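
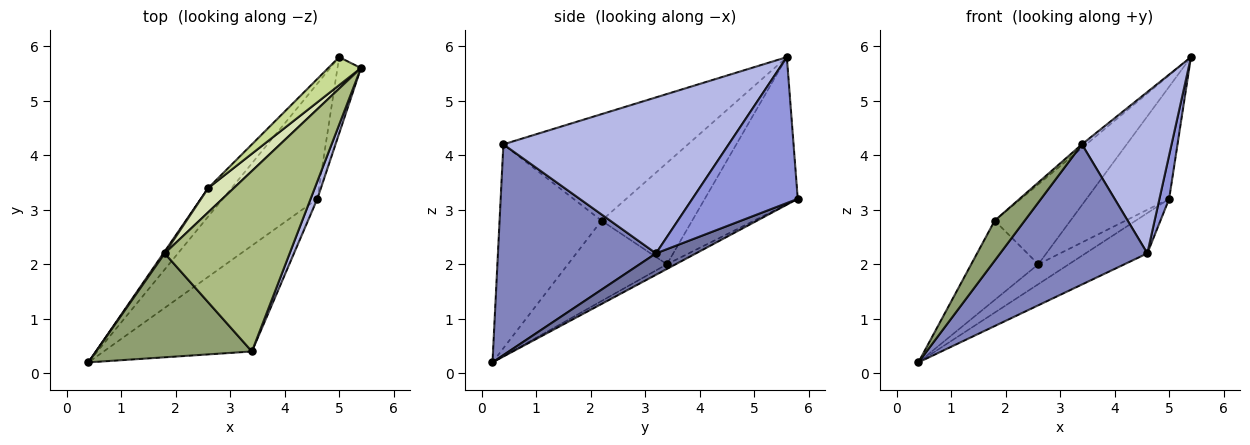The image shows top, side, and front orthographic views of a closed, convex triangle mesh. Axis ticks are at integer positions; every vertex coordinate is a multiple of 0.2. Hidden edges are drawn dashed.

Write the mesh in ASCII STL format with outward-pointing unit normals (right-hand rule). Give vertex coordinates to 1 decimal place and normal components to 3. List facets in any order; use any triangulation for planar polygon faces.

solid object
 facet normal 0.209 0.323 -0.923
  outer loop
   vertex 4.6 3.2 2.2
   vertex 0.4 0.2 0.2
   vertex 5.0 5.8 3.2
  endloop
 endfacet
 facet normal 0.651 -0.606 -0.458
  outer loop
   vertex 4.6 3.2 2.2
   vertex 3.4 0.4 4.2
   vertex 0.4 0.2 0.2
  endloop
 endfacet
 facet normal 0.983 -0.090 -0.158
  outer loop
   vertex 4.6 3.2 2.2
   vertex 5.0 5.8 3.2
   vertex 5.4 5.6 5.8
  endloop
 endfacet
 facet normal 0.928 -0.369 0.040
  outer loop
   vertex 4.6 3.2 2.2
   vertex 5.4 5.6 5.8
   vertex 3.4 0.4 4.2
  endloop
 endfacet
 facet normal -0.774 -0.228 0.592
  outer loop
   vertex 1.8 2.2 2.8
   vertex 0.4 0.2 0.2
   vertex 3.4 0.4 4.2
  endloop
 endfacet
 facet normal -0.649 0.015 0.761
  outer loop
   vertex 1.8 2.2 2.8
   vertex 3.4 0.4 4.2
   vertex 5.4 5.6 5.8
  endloop
 endfacet
 facet normal -0.737 0.655 0.164
  outer loop
   vertex 2.6 3.4 2.0
   vertex 5.4 5.6 5.8
   vertex 5.0 5.8 3.2
  endloop
 endfacet
 facet normal -0.753 0.629 0.191
  outer loop
   vertex 2.6 3.4 2.0
   vertex 1.8 2.2 2.8
   vertex 5.4 5.6 5.8
  endloop
 endfacet
 facet normal -0.162 0.566 -0.808
  outer loop
   vertex 2.6 3.4 2.0
   vertex 5.0 5.8 3.2
   vertex 0.4 0.2 0.2
  endloop
 endfacet
 facet normal -0.828 0.561 0.014
  outer loop
   vertex 2.6 3.4 2.0
   vertex 0.4 0.2 0.2
   vertex 1.8 2.2 2.8
  endloop
 endfacet
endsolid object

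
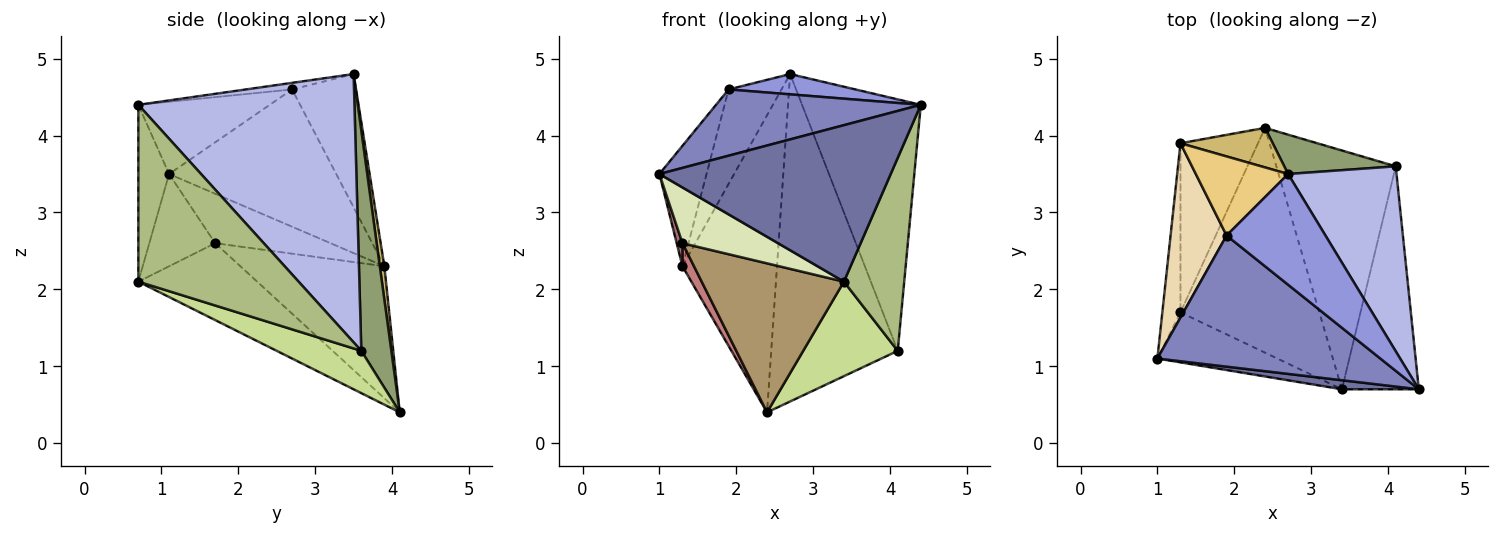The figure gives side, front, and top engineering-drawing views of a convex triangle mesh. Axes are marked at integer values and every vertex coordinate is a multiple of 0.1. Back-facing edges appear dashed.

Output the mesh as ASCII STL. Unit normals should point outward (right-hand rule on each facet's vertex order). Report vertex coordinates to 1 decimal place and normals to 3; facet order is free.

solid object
 facet normal -0.132 -0.990 0.057
  outer loop
   vertex 3.4 0.7 2.1
   vertex 4.4 0.7 4.4
   vertex 1.0 1.1 3.5
  endloop
 endfacet
 facet normal -0.278 -0.433 0.857
  outer loop
   vertex 1.9 2.7 4.6
   vertex 1.0 1.1 3.5
   vertex 4.4 0.7 4.4
  endloop
 endfacet
 facet normal -0.065 -0.180 0.981
  outer loop
   vertex 1.9 2.7 4.6
   vertex 4.4 0.7 4.4
   vertex 2.7 3.5 4.8
  endloop
 endfacet
 facet normal 0.826 0.454 0.334
  outer loop
   vertex 4.1 3.6 1.2
   vertex 2.7 3.5 4.8
   vertex 4.4 0.7 4.4
  endloop
 endfacet
 facet normal 0.230 0.966 0.116
  outer loop
   vertex 4.1 3.6 1.2
   vertex 2.4 4.1 0.4
   vertex 2.7 3.5 4.8
  endloop
 endfacet
 facet normal 0.867 -0.326 -0.377
  outer loop
   vertex 4.1 3.6 1.2
   vertex 4.4 0.7 4.4
   vertex 3.4 0.7 2.1
  endloop
 endfacet
 facet normal 0.313 -0.350 -0.883
  outer loop
   vertex 4.1 3.6 1.2
   vertex 3.4 0.7 2.1
   vertex 2.4 4.1 0.4
  endloop
 endfacet
 facet normal -0.457 -0.662 -0.594
  outer loop
   vertex 1.3 1.7 2.6
   vertex 3.4 0.7 2.1
   vertex 1.0 1.1 3.5
  endloop
 endfacet
 facet normal -0.419 -0.502 -0.757
  outer loop
   vertex 1.3 1.7 2.6
   vertex 2.4 4.1 0.4
   vertex 3.4 0.7 2.1
  endloop
 endfacet
 facet normal 0.048 0.990 0.132
  outer loop
   vertex 1.3 3.9 2.3
   vertex 2.7 3.5 4.8
   vertex 2.4 4.1 0.4
  endloop
 endfacet
 facet normal -0.680 0.562 0.471
  outer loop
   vertex 1.3 3.9 2.3
   vertex 1.9 2.7 4.6
   vertex 2.7 3.5 4.8
  endloop
 endfacet
 facet normal -0.896 0.253 0.366
  outer loop
   vertex 1.3 3.9 2.3
   vertex 1.0 1.1 3.5
   vertex 1.9 2.7 4.6
  endloop
 endfacet
 facet normal -0.938 -0.047 -0.344
  outer loop
   vertex 1.3 3.9 2.3
   vertex 1.3 1.7 2.6
   vertex 1.0 1.1 3.5
  endloop
 endfacet
 facet normal -0.860 -0.069 -0.505
  outer loop
   vertex 1.3 3.9 2.3
   vertex 2.4 4.1 0.4
   vertex 1.3 1.7 2.6
  endloop
 endfacet
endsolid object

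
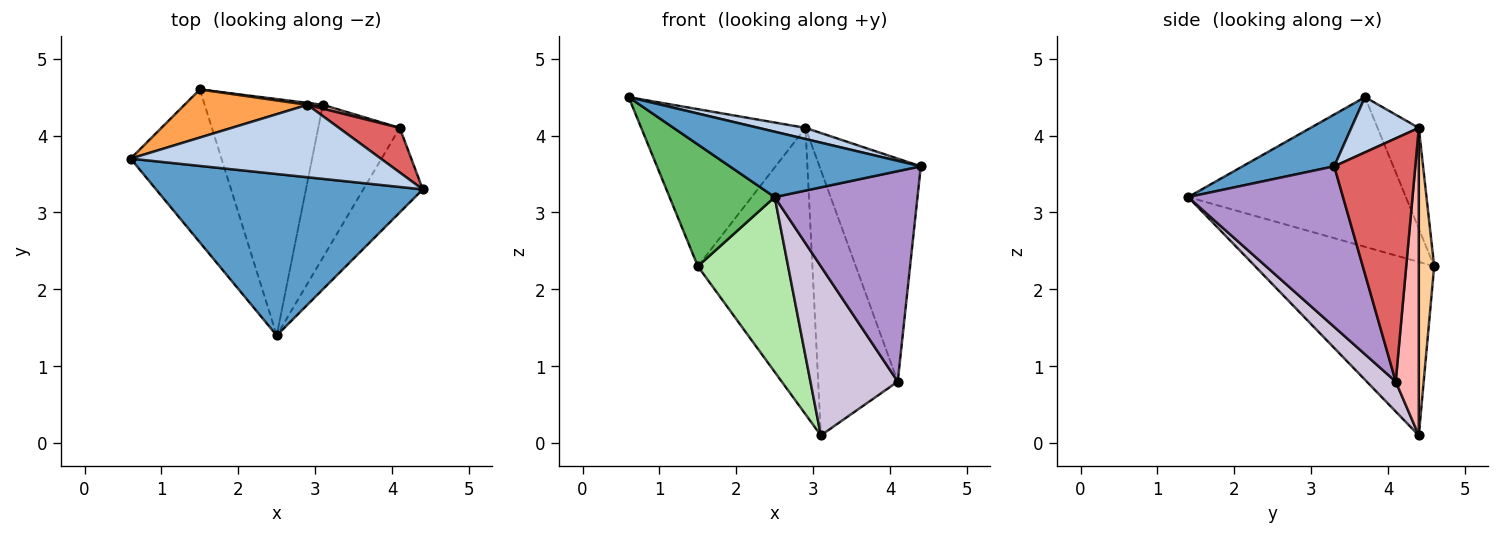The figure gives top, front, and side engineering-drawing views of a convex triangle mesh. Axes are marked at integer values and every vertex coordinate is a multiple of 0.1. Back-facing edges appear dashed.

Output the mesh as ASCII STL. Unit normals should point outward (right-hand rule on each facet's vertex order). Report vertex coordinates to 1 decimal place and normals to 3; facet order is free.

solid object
 facet normal 0.177 -0.369 0.912
  outer loop
   vertex 2.5 1.4 3.2
   vertex 4.4 3.3 3.6
   vertex 0.6 3.7 4.5
  endloop
 endfacet
 facet normal 0.213 -0.148 0.966
  outer loop
   vertex 2.9 4.4 4.1
   vertex 0.6 3.7 4.5
   vertex 4.4 3.3 3.6
  endloop
 endfacet
 facet normal -0.233 0.930 0.285
  outer loop
   vertex 1.5 4.6 2.3
   vertex 0.6 3.7 4.5
   vertex 2.9 4.4 4.1
  endloop
 endfacet
 facet normal 0.133 0.991 0.007
  outer loop
   vertex 1.5 4.6 2.3
   vertex 2.9 4.4 4.1
   vertex 3.1 4.4 0.1
  endloop
 endfacet
 facet normal -0.790 -0.382 -0.479
  outer loop
   vertex 1.5 4.6 2.3
   vertex 2.5 1.4 3.2
   vertex 0.6 3.7 4.5
  endloop
 endfacet
 facet normal -0.763 -0.385 -0.520
  outer loop
   vertex 1.5 4.6 2.3
   vertex 3.1 4.4 0.1
   vertex 2.5 1.4 3.2
  endloop
 endfacet
 facet normal 0.617 0.772 0.154
  outer loop
   vertex 4.1 4.1 0.8
   vertex 2.9 4.4 4.1
   vertex 4.4 3.3 3.6
  endloop
 endfacet
 facet normal 0.278 0.960 0.014
  outer loop
   vertex 4.1 4.1 0.8
   vertex 3.1 4.4 0.1
   vertex 2.9 4.4 4.1
  endloop
 endfacet
 facet normal 0.709 -0.654 -0.263
  outer loop
   vertex 4.1 4.1 0.8
   vertex 4.4 3.3 3.6
   vertex 2.5 1.4 3.2
  endloop
 endfacet
 facet normal 0.239 -0.720 -0.651
  outer loop
   vertex 4.1 4.1 0.8
   vertex 2.5 1.4 3.2
   vertex 3.1 4.4 0.1
  endloop
 endfacet
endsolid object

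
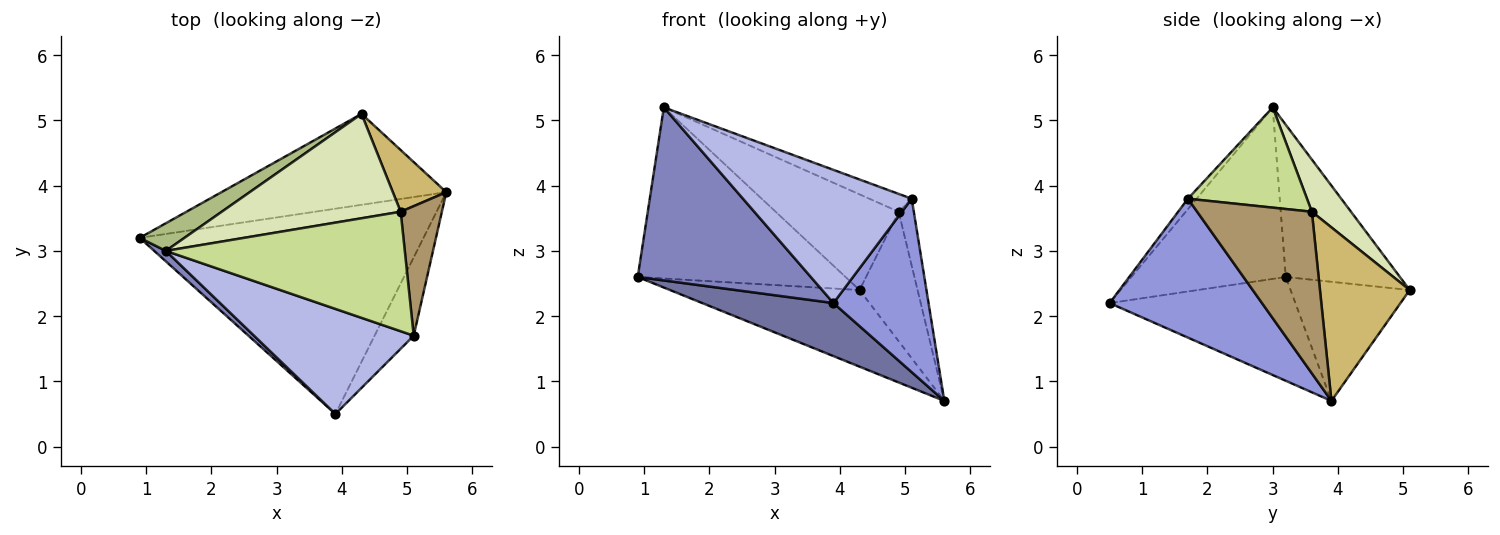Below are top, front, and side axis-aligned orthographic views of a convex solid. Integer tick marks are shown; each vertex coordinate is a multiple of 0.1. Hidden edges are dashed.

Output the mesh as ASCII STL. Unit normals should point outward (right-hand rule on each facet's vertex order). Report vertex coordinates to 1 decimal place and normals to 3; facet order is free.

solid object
 facet normal -0.334 -0.236 -0.913
  outer loop
   vertex 3.9 0.5 2.2
   vertex 0.9 3.2 2.6
   vertex 5.6 3.9 0.7
  endloop
 endfacet
 facet normal -0.665 -0.746 0.045
  outer loop
   vertex 1.3 3.0 5.2
   vertex 0.9 3.2 2.6
   vertex 3.9 0.5 2.2
  endloop
 endfacet
 facet normal 0.825 -0.515 -0.232
  outer loop
   vertex 5.1 1.7 3.8
   vertex 3.9 0.5 2.2
   vertex 5.6 3.9 0.7
  endloop
 endfacet
 facet normal -0.040 -0.785 0.619
  outer loop
   vertex 5.1 1.7 3.8
   vertex 1.3 3.0 5.2
   vertex 3.9 0.5 2.2
  endloop
 endfacet
 facet normal -0.375 0.597 -0.709
  outer loop
   vertex 4.3 5.1 2.4
   vertex 5.6 3.9 0.7
   vertex 0.9 3.2 2.6
  endloop
 endfacet
 facet normal -0.477 0.868 0.140
  outer loop
   vertex 4.3 5.1 2.4
   vertex 0.9 3.2 2.6
   vertex 1.3 3.0 5.2
  endloop
 endfacet
 facet normal 0.383 0.137 0.914
  outer loop
   vertex 4.9 3.6 3.6
   vertex 1.3 3.0 5.2
   vertex 5.1 1.7 3.8
  endloop
 endfacet
 facet normal 0.210 0.661 0.721
  outer loop
   vertex 4.9 3.6 3.6
   vertex 4.3 5.1 2.4
   vertex 1.3 3.0 5.2
  endloop
 endfacet
 facet normal 0.961 0.127 0.245
  outer loop
   vertex 4.9 3.6 3.6
   vertex 5.1 1.7 3.8
   vertex 5.6 3.9 0.7
  endloop
 endfacet
 facet normal 0.813 0.526 0.251
  outer loop
   vertex 4.9 3.6 3.6
   vertex 5.6 3.9 0.7
   vertex 4.3 5.1 2.4
  endloop
 endfacet
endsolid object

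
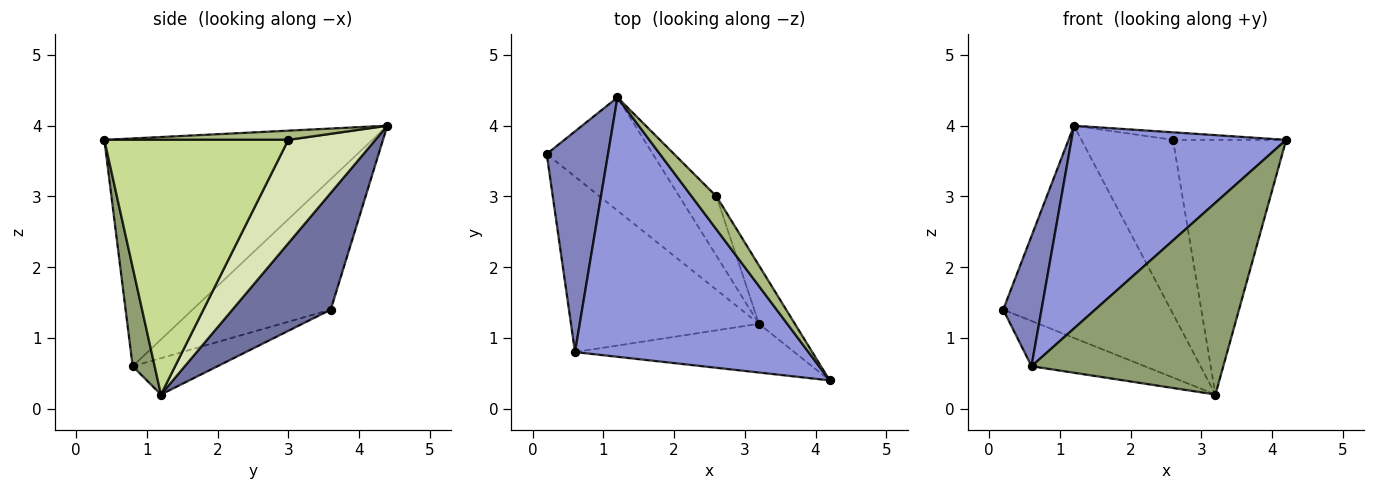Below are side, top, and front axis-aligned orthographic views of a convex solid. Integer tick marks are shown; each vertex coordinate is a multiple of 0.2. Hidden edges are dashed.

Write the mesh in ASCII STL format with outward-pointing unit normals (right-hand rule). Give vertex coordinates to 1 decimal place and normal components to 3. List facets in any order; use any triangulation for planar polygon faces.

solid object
 facet normal 0.460 0.784 -0.418
  outer loop
   vertex 3.2 1.2 0.2
   vertex 0.2 3.6 1.4
   vertex 1.2 4.4 4.0
  endloop
 endfacet
 facet normal -0.878 -0.243 0.412
  outer loop
   vertex 0.6 0.8 0.6
   vertex 1.2 4.4 4.0
   vertex 0.2 3.6 1.4
  endloop
 endfacet
 facet normal -0.609 -0.488 0.625
  outer loop
   vertex 0.6 0.8 0.6
   vertex 4.2 0.4 3.8
   vertex 1.2 4.4 4.0
  endloop
 endfacet
 facet normal -0.184 0.246 -0.952
  outer loop
   vertex 0.6 0.8 0.6
   vertex 0.2 3.6 1.4
   vertex 3.2 1.2 0.2
  endloop
 endfacet
 facet normal 0.111 -0.963 -0.245
  outer loop
   vertex 0.6 0.8 0.6
   vertex 3.2 1.2 0.2
   vertex 4.2 0.4 3.8
  endloop
 endfacet
 facet normal 0.340 0.210 0.917
  outer loop
   vertex 2.6 3.0 3.8
   vertex 1.2 4.4 4.0
   vertex 4.2 0.4 3.8
  endloop
 endfacet
 facet normal 0.846 0.520 -0.119
  outer loop
   vertex 2.6 3.0 3.8
   vertex 4.2 0.4 3.8
   vertex 3.2 1.2 0.2
  endloop
 endfacet
 facet normal 0.669 0.703 -0.240
  outer loop
   vertex 2.6 3.0 3.8
   vertex 3.2 1.2 0.2
   vertex 1.2 4.4 4.0
  endloop
 endfacet
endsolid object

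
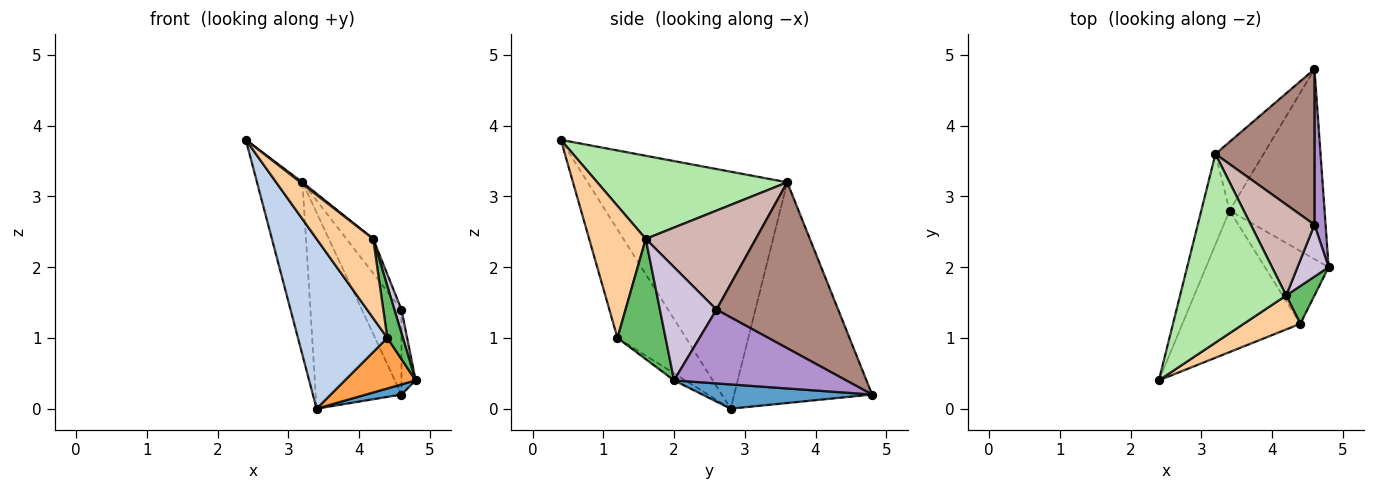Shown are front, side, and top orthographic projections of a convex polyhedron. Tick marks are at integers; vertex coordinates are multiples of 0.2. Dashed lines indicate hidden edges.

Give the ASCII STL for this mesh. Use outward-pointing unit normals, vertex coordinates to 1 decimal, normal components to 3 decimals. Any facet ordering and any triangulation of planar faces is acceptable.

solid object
 facet normal 0.247 -0.051 -0.968
  outer loop
   vertex 3.4 2.8 0.0
   vertex 4.6 4.8 0.2
   vertex 4.8 2.0 0.4
  endloop
 endfacet
 facet normal -0.507 -0.662 -0.552
  outer loop
   vertex 4.4 1.2 1.0
   vertex 2.4 0.4 3.8
   vertex 3.4 2.8 0.0
  endloop
 endfacet
 facet normal -0.091 -0.568 -0.818
  outer loop
   vertex 4.4 1.2 1.0
   vertex 3.4 2.8 0.0
   vertex 4.8 2.0 0.4
  endloop
 endfacet
 facet normal 0.677 -0.677 0.290
  outer loop
   vertex 4.4 1.2 1.0
   vertex 4.2 1.6 2.4
   vertex 2.4 0.4 3.8
  endloop
 endfacet
 facet normal 0.928 -0.300 0.218
  outer loop
   vertex 4.4 1.2 1.0
   vertex 4.8 2.0 0.4
   vertex 4.2 1.6 2.4
  endloop
 endfacet
 facet normal 0.617 -0.007 0.787
  outer loop
   vertex 3.2 3.6 3.2
   vertex 2.4 0.4 3.8
   vertex 4.2 1.6 2.4
  endloop
 endfacet
 facet normal -0.969 0.220 -0.116
  outer loop
   vertex 3.2 3.6 3.2
   vertex 3.4 2.8 0.0
   vertex 2.4 0.4 3.8
  endloop
 endfacet
 facet normal -0.835 0.519 -0.182
  outer loop
   vertex 3.2 3.6 3.2
   vertex 4.6 4.8 0.2
   vertex 3.4 2.8 0.0
  endloop
 endfacet
 facet normal 0.986 0.081 0.149
  outer loop
   vertex 4.6 2.6 1.4
   vertex 4.8 2.0 0.4
   vertex 4.6 4.8 0.2
  endloop
 endfacet
 facet normal 0.957 -0.120 0.263
  outer loop
   vertex 4.6 2.6 1.4
   vertex 4.2 1.6 2.4
   vertex 4.8 2.0 0.4
  endloop
 endfacet
 facet normal 0.827 0.269 0.494
  outer loop
   vertex 4.6 2.6 1.4
   vertex 4.6 4.8 0.2
   vertex 3.2 3.6 3.2
  endloop
 endfacet
 facet normal 0.824 0.200 0.530
  outer loop
   vertex 4.6 2.6 1.4
   vertex 3.2 3.6 3.2
   vertex 4.2 1.6 2.4
  endloop
 endfacet
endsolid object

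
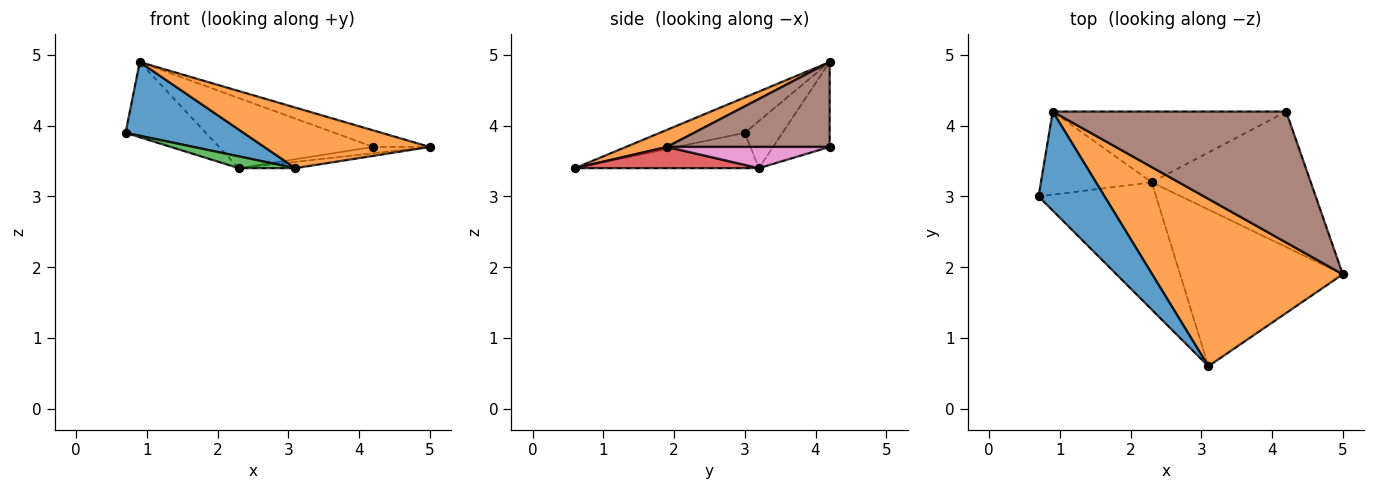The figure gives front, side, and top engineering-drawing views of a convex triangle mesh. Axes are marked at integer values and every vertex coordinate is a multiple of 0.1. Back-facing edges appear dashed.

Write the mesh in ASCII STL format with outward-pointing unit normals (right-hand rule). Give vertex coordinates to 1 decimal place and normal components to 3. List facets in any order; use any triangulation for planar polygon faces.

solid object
 facet normal -0.395 -0.548 0.737
  outer loop
   vertex 0.9 4.2 4.9
   vertex 0.7 3.0 3.9
   vertex 3.1 0.6 3.4
  endloop
 endfacet
 facet normal 0.084 -0.339 0.937
  outer loop
   vertex 0.9 4.2 4.9
   vertex 3.1 0.6 3.4
   vertex 5.0 1.9 3.7
  endloop
 endfacet
 facet normal -0.287 -0.088 -0.954
  outer loop
   vertex 2.3 3.2 3.4
   vertex 3.1 0.6 3.4
   vertex 0.7 3.0 3.9
  endloop
 endfacet
 facet normal 0.129 0.040 -0.991
  outer loop
   vertex 2.3 3.2 3.4
   vertex 5.0 1.9 3.7
   vertex 3.1 0.6 3.4
  endloop
 endfacet
 facet normal -0.301 0.640 -0.707
  outer loop
   vertex 2.3 3.2 3.4
   vertex 0.7 3.0 3.9
   vertex 0.9 4.2 4.9
  endloop
 endfacet
 facet normal 0.339 0.118 0.933
  outer loop
   vertex 4.2 4.2 3.7
   vertex 0.9 4.2 4.9
   vertex 5.0 1.9 3.7
  endloop
 endfacet
 facet normal 0.132 0.046 -0.990
  outer loop
   vertex 4.2 4.2 3.7
   vertex 5.0 1.9 3.7
   vertex 2.3 3.2 3.4
  endloop
 endfacet
 facet normal -0.250 0.682 -0.688
  outer loop
   vertex 4.2 4.2 3.7
   vertex 2.3 3.2 3.4
   vertex 0.9 4.2 4.9
  endloop
 endfacet
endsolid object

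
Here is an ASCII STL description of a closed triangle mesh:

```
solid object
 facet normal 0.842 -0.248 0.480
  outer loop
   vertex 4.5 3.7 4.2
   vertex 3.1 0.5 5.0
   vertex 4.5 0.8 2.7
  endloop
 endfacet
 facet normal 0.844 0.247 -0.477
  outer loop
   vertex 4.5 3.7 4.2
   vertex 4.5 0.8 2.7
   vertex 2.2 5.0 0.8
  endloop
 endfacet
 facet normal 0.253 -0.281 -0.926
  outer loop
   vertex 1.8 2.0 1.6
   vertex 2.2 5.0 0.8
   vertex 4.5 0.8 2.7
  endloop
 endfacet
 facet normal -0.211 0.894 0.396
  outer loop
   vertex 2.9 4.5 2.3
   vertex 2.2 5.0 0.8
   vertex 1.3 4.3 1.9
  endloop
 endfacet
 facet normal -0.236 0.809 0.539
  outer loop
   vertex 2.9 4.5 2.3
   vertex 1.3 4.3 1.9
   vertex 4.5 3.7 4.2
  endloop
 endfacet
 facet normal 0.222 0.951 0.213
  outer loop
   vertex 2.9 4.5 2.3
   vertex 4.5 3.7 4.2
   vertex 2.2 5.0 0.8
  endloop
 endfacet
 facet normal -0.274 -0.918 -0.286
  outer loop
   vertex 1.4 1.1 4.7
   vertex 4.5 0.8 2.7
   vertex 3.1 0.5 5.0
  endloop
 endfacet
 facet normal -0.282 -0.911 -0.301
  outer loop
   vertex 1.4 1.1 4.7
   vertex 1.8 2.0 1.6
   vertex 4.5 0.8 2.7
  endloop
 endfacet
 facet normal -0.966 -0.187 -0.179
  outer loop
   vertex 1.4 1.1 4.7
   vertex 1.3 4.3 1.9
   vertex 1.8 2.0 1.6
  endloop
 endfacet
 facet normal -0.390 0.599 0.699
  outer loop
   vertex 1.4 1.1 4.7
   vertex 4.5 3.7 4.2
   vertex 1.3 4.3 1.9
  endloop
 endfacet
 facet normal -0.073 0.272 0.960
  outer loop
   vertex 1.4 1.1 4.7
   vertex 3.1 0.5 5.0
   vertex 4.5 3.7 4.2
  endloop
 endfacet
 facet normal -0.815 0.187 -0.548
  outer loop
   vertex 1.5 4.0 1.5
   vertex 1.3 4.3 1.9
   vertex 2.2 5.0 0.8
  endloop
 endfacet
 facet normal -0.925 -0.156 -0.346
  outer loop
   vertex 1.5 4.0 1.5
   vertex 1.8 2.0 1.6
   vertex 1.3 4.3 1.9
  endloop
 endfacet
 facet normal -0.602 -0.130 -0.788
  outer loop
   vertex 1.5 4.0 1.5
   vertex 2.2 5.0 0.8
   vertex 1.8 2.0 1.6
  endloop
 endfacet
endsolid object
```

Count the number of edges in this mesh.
21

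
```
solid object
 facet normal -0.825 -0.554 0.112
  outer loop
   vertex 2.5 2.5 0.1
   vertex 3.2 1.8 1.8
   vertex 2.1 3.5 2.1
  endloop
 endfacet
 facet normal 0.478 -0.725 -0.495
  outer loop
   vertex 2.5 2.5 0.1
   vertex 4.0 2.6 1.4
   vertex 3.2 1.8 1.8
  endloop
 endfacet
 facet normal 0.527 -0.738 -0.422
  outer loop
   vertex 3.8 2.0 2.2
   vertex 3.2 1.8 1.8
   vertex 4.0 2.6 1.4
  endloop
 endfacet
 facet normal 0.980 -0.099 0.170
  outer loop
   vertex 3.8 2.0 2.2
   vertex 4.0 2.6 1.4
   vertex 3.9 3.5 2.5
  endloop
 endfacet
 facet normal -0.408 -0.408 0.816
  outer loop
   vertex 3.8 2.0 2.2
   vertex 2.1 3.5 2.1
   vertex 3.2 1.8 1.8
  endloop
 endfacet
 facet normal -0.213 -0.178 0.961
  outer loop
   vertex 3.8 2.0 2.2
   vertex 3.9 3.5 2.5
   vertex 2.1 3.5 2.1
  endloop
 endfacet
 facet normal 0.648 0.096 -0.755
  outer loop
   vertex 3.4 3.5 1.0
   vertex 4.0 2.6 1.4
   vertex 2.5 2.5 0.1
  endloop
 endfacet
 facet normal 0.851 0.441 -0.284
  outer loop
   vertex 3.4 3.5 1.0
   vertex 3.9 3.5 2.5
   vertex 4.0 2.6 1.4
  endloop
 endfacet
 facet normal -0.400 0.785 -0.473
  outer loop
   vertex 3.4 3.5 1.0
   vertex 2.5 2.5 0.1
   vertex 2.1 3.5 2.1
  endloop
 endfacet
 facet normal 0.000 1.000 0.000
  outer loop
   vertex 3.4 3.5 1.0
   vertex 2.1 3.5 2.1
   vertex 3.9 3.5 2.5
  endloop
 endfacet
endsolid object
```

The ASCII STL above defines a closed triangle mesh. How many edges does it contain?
15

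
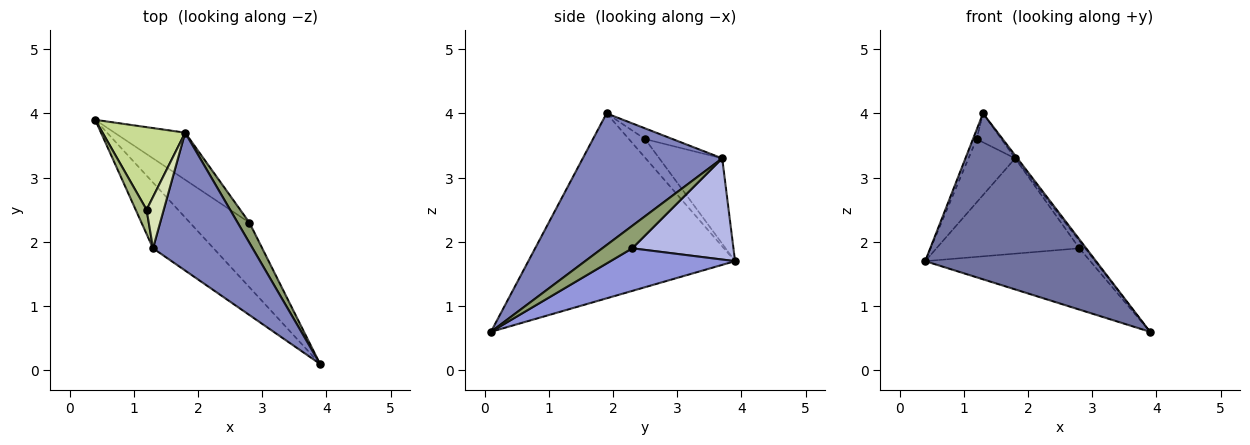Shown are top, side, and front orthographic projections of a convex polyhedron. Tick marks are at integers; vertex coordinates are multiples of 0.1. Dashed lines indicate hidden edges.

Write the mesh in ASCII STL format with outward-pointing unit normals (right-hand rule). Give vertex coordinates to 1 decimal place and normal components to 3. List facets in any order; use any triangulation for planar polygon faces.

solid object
 facet normal -0.747 -0.618 -0.245
  outer loop
   vertex 1.3 1.9 4.0
   vertex 0.4 3.9 1.7
   vertex 3.9 0.1 0.6
  endloop
 endfacet
 facet normal 0.798 0.013 0.603
  outer loop
   vertex 1.8 3.7 3.3
   vertex 1.3 1.9 4.0
   vertex 3.9 0.1 0.6
  endloop
 endfacet
 facet normal 0.461 0.611 -0.644
  outer loop
   vertex 2.8 2.3 1.9
   vertex 3.9 0.1 0.6
   vertex 0.4 3.9 1.7
  endloop
 endfacet
 facet normal 0.536 0.757 -0.374
  outer loop
   vertex 2.8 2.3 1.9
   vertex 0.4 3.9 1.7
   vertex 1.8 3.7 3.3
  endloop
 endfacet
 facet normal 0.873 0.166 0.458
  outer loop
   vertex 2.8 2.3 1.9
   vertex 1.8 3.7 3.3
   vertex 3.9 0.1 0.6
  endloop
 endfacet
 facet normal -0.847 0.190 0.497
  outer loop
   vertex 1.2 2.5 3.6
   vertex 0.4 3.9 1.7
   vertex 1.3 1.9 4.0
  endloop
 endfacet
 facet normal -0.634 0.470 0.614
  outer loop
   vertex 1.2 2.5 3.6
   vertex 1.8 3.7 3.3
   vertex 0.4 3.9 1.7
  endloop
 endfacet
 facet normal -0.478 0.431 0.765
  outer loop
   vertex 1.2 2.5 3.6
   vertex 1.3 1.9 4.0
   vertex 1.8 3.7 3.3
  endloop
 endfacet
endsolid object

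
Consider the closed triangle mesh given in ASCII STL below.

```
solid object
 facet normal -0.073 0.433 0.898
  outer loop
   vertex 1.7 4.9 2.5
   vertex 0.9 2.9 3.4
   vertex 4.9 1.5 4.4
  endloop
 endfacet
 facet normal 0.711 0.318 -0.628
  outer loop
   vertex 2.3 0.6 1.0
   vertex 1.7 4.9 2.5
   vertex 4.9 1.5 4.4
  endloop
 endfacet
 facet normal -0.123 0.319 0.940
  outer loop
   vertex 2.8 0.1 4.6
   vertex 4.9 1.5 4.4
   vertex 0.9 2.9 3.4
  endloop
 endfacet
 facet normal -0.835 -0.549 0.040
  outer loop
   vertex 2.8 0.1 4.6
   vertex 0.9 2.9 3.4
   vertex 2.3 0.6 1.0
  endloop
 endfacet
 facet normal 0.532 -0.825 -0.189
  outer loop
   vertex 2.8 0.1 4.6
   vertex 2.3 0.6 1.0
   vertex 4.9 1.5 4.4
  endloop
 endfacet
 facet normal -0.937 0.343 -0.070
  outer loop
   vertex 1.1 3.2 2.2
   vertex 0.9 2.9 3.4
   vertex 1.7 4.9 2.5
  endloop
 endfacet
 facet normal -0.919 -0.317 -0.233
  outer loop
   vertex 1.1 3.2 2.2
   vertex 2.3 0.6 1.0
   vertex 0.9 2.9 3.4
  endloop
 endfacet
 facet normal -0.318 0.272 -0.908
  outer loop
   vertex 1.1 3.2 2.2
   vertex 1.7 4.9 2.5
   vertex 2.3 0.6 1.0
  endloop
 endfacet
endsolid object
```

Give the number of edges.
12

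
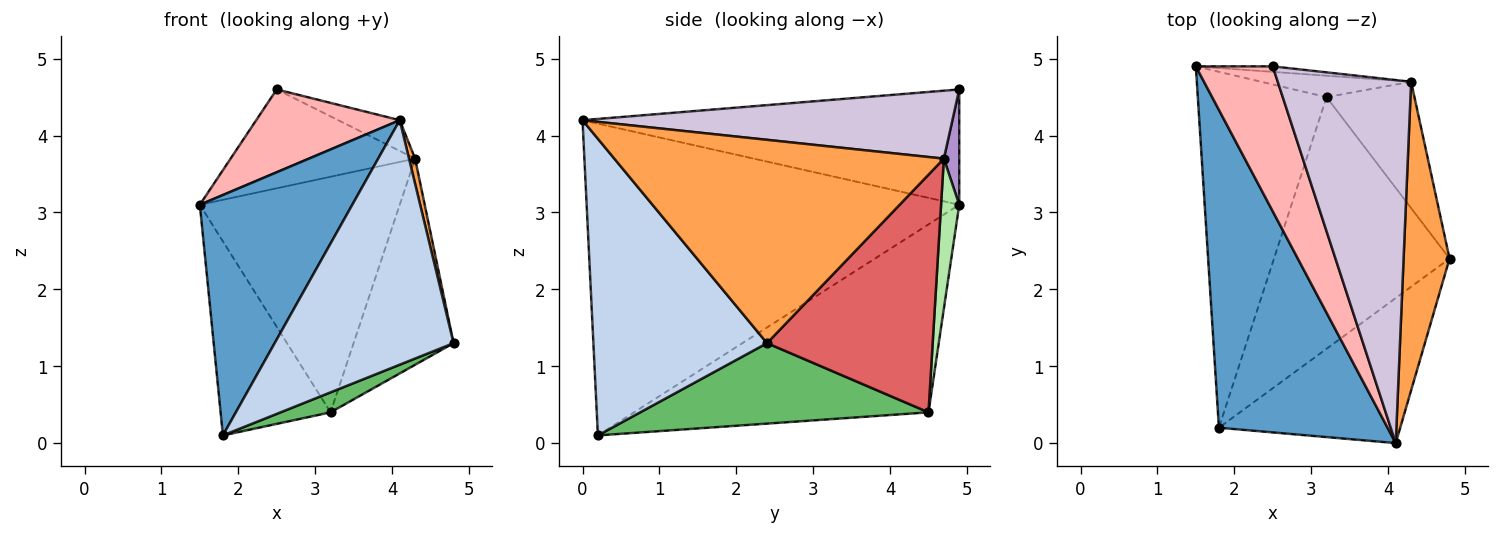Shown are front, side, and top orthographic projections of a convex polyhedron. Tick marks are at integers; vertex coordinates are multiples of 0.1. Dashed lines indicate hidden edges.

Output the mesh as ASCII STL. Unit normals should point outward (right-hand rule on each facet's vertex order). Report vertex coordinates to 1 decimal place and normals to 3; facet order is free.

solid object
 facet normal -0.828 -0.339 0.448
  outer loop
   vertex 4.1 0.0 4.2
   vertex 1.5 4.9 3.1
   vertex 1.8 0.2 0.1
  endloop
 endfacet
 facet normal 0.641 -0.660 -0.392
  outer loop
   vertex 4.1 0.0 4.2
   vertex 1.8 0.2 0.1
   vertex 4.8 2.4 1.3
  endloop
 endfacet
 facet normal 0.975 -0.018 0.220
  outer loop
   vertex 4.3 4.7 3.7
   vertex 4.1 0.0 4.2
   vertex 4.8 2.4 1.3
  endloop
 endfacet
 facet normal -0.788 0.294 -0.540
  outer loop
   vertex 3.2 4.5 0.4
   vertex 1.8 0.2 0.1
   vertex 1.5 4.9 3.1
  endloop
 endfacet
 facet normal 0.416 -0.072 -0.907
  outer loop
   vertex 3.2 4.5 0.4
   vertex 4.8 2.4 1.3
   vertex 1.8 0.2 0.1
  endloop
 endfacet
 facet normal 0.090 0.992 -0.090
  outer loop
   vertex 3.2 4.5 0.4
   vertex 1.5 4.9 3.1
   vertex 4.3 4.7 3.7
  endloop
 endfacet
 facet normal 0.816 0.493 -0.302
  outer loop
   vertex 3.2 4.5 0.4
   vertex 4.3 4.7 3.7
   vertex 4.8 2.4 1.3
  endloop
 endfacet
 facet normal -0.793 -0.302 0.529
  outer loop
   vertex 2.5 4.9 4.6
   vertex 1.5 4.9 3.1
   vertex 4.1 0.0 4.2
  endloop
 endfacet
 facet normal 0.083 0.995 -0.055
  outer loop
   vertex 2.5 4.9 4.6
   vertex 4.3 4.7 3.7
   vertex 1.5 4.9 3.1
  endloop
 endfacet
 facet normal 0.453 0.075 0.889
  outer loop
   vertex 2.5 4.9 4.6
   vertex 4.1 0.0 4.2
   vertex 4.3 4.7 3.7
  endloop
 endfacet
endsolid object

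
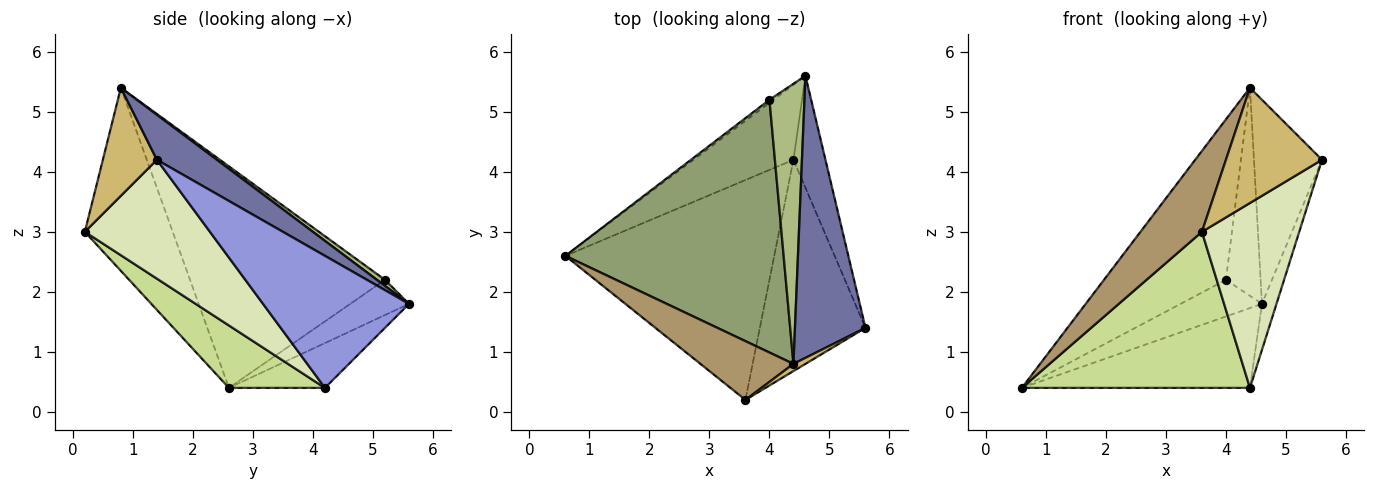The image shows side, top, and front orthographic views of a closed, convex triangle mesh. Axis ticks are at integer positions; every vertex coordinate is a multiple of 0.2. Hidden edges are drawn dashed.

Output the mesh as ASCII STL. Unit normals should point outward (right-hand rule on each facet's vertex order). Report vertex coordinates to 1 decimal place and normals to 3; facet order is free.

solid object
 facet normal 0.459 0.521 0.720
  outer loop
   vertex 4.4 0.8 5.4
   vertex 5.6 1.4 4.2
   vertex 4.6 5.6 1.8
  endloop
 endfacet
 facet normal -0.293 0.697 -0.655
  outer loop
   vertex 4.4 4.2 0.4
   vertex 0.6 2.6 0.4
   vertex 4.6 5.6 1.8
  endloop
 endfacet
 facet normal 0.967 0.096 -0.235
  outer loop
   vertex 4.4 4.2 0.4
   vertex 4.6 5.6 1.8
   vertex 5.6 1.4 4.2
  endloop
 endfacet
 facet normal -0.584 0.809 -0.066
  outer loop
   vertex 4.0 5.2 2.2
   vertex 4.6 5.6 1.8
   vertex 0.6 2.6 0.4
  endloop
 endfacet
 facet normal -0.651 0.407 0.641
  outer loop
   vertex 4.0 5.2 2.2
   vertex 0.6 2.6 0.4
   vertex 4.4 0.8 5.4
  endloop
 endfacet
 facet normal 0.136 0.591 0.795
  outer loop
   vertex 4.0 5.2 2.2
   vertex 4.4 0.8 5.4
   vertex 4.6 5.6 1.8
  endloop
 endfacet
 facet normal 0.237 -0.562 -0.792
  outer loop
   vertex 3.6 0.2 3.0
   vertex 0.6 2.6 0.4
   vertex 4.4 4.2 0.4
  endloop
 endfacet
 facet normal 0.646 -0.503 -0.574
  outer loop
   vertex 3.6 0.2 3.0
   vertex 4.4 4.2 0.4
   vertex 5.6 1.4 4.2
  endloop
 endfacet
 facet normal -0.756 -0.529 0.384
  outer loop
   vertex 3.6 0.2 3.0
   vertex 4.4 0.8 5.4
   vertex 0.6 2.6 0.4
  endloop
 endfacet
 facet normal 0.490 -0.870 0.054
  outer loop
   vertex 3.6 0.2 3.0
   vertex 5.6 1.4 4.2
   vertex 4.4 0.8 5.4
  endloop
 endfacet
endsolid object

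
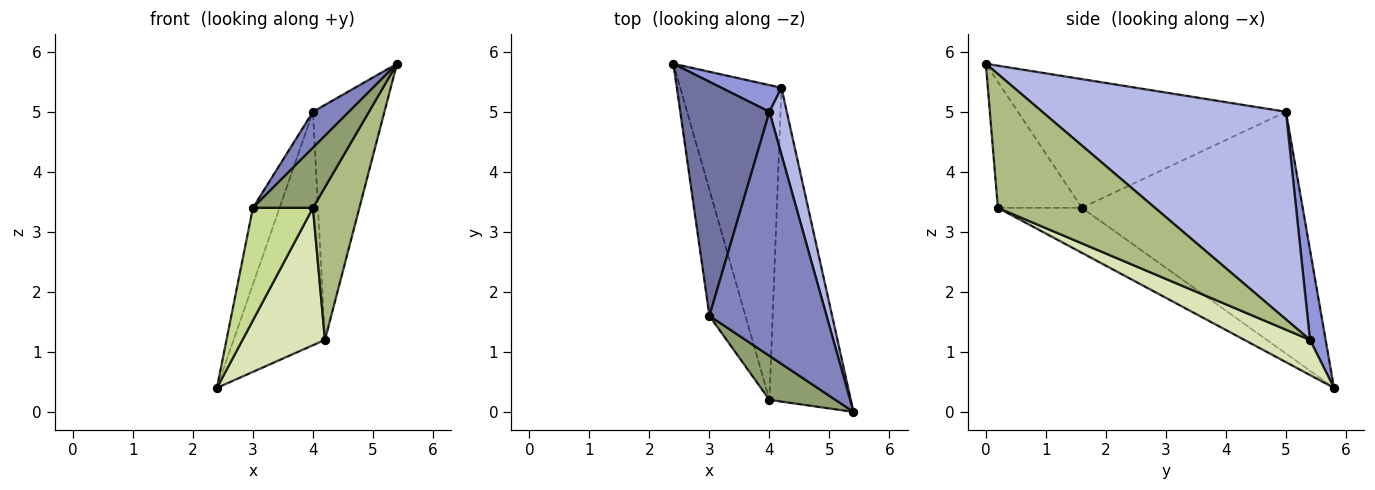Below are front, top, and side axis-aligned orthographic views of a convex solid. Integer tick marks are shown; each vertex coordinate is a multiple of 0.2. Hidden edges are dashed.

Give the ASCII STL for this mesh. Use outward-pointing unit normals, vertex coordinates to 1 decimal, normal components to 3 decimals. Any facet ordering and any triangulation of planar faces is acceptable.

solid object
 facet normal -0.932 0.112 0.344
  outer loop
   vertex 3.0 1.6 3.4
   vertex 4.0 5.0 5.0
   vertex 2.4 5.8 0.4
  endloop
 endfacet
 facet normal -0.736 -0.099 0.670
  outer loop
   vertex 3.0 1.6 3.4
   vertex 5.4 0.0 5.8
   vertex 4.0 5.0 5.0
  endloop
 endfacet
 facet normal 0.168 0.979 0.112
  outer loop
   vertex 4.2 5.4 1.2
   vertex 2.4 5.8 0.4
   vertex 4.0 5.0 5.0
  endloop
 endfacet
 facet normal 0.956 0.281 0.080
  outer loop
   vertex 4.2 5.4 1.2
   vertex 4.0 5.0 5.0
   vertex 5.4 0.0 5.8
  endloop
 endfacet
 facet normal -0.749 -0.535 0.392
  outer loop
   vertex 4.0 0.2 3.4
   vertex 5.4 0.0 5.8
   vertex 3.0 1.6 3.4
  endloop
 endfacet
 facet normal 0.828 -0.245 -0.504
  outer loop
   vertex 4.0 0.2 3.4
   vertex 4.2 5.4 1.2
   vertex 5.4 0.0 5.8
  endloop
 endfacet
 facet normal -0.682 -0.487 -0.546
  outer loop
   vertex 4.0 0.2 3.4
   vertex 3.0 1.6 3.4
   vertex 2.4 5.8 0.4
  endloop
 endfacet
 facet normal 0.303 -0.381 -0.873
  outer loop
   vertex 4.0 0.2 3.4
   vertex 2.4 5.8 0.4
   vertex 4.2 5.4 1.2
  endloop
 endfacet
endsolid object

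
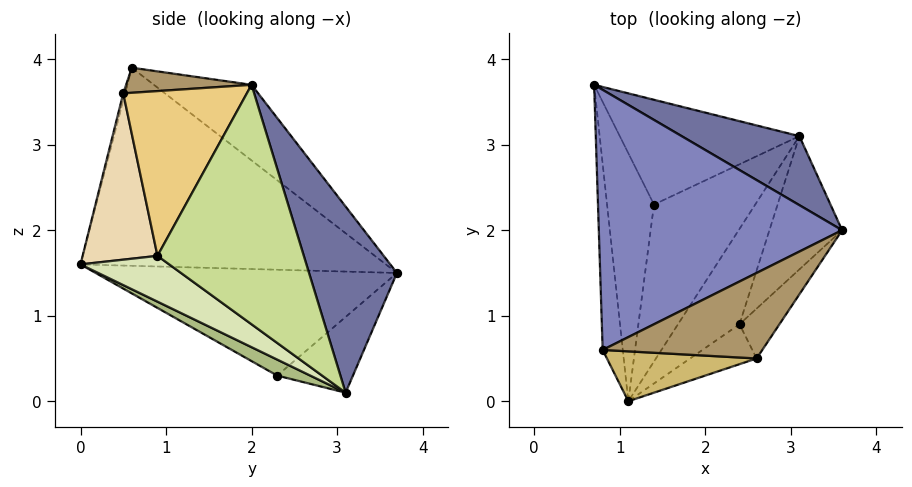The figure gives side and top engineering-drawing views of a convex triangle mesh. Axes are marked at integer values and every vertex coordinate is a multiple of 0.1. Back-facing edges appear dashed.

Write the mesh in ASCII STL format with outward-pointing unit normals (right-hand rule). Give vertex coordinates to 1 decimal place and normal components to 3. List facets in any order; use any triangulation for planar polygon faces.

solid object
 facet normal 0.359 0.905 0.227
  outer loop
   vertex 3.1 3.1 0.1
   vertex 0.7 3.7 1.5
   vertex 3.6 2.0 3.7
  endloop
 endfacet
 facet normal -0.240 0.589 0.771
  outer loop
   vertex 0.8 0.6 3.9
   vertex 3.6 2.0 3.7
   vertex 0.7 3.7 1.5
  endloop
 endfacet
 facet normal -0.989 -0.110 -0.100
  outer loop
   vertex 0.8 0.6 3.9
   vertex 0.7 3.7 1.5
   vertex 1.1 0.0 1.6
  endloop
 endfacet
 facet normal -0.909 -0.109 -0.403
  outer loop
   vertex 1.4 2.3 0.3
   vertex 1.1 0.0 1.6
   vertex 0.7 3.7 1.5
  endloop
 endfacet
 facet normal -0.334 0.512 -0.792
  outer loop
   vertex 1.4 2.3 0.3
   vertex 0.7 3.7 1.5
   vertex 3.1 3.1 0.1
  endloop
 endfacet
 facet normal 0.135 -0.501 -0.855
  outer loop
   vertex 1.4 2.3 0.3
   vertex 3.1 3.1 0.1
   vertex 1.1 0.0 1.6
  endloop
 endfacet
 facet normal 0.850 -0.458 -0.258
  outer loop
   vertex 2.4 0.9 1.7
   vertex 3.1 3.1 0.1
   vertex 3.6 2.0 3.7
  endloop
 endfacet
 facet normal 0.472 -0.612 -0.635
  outer loop
   vertex 2.4 0.9 1.7
   vertex 1.1 0.0 1.6
   vertex 3.1 3.1 0.1
  endloop
 endfacet
 facet normal 0.153 -0.167 0.974
  outer loop
   vertex 2.6 0.5 3.6
   vertex 3.6 2.0 3.7
   vertex 0.8 0.6 3.9
  endloop
 endfacet
 facet normal -0.012 -0.968 0.251
  outer loop
   vertex 2.6 0.5 3.6
   vertex 0.8 0.6 3.9
   vertex 1.1 0.0 1.6
  endloop
 endfacet
 facet normal 0.821 -0.534 -0.199
  outer loop
   vertex 2.6 0.5 3.6
   vertex 2.4 0.9 1.7
   vertex 3.6 2.0 3.7
  endloop
 endfacet
 facet normal 0.566 -0.793 -0.226
  outer loop
   vertex 2.6 0.5 3.6
   vertex 1.1 0.0 1.6
   vertex 2.4 0.9 1.7
  endloop
 endfacet
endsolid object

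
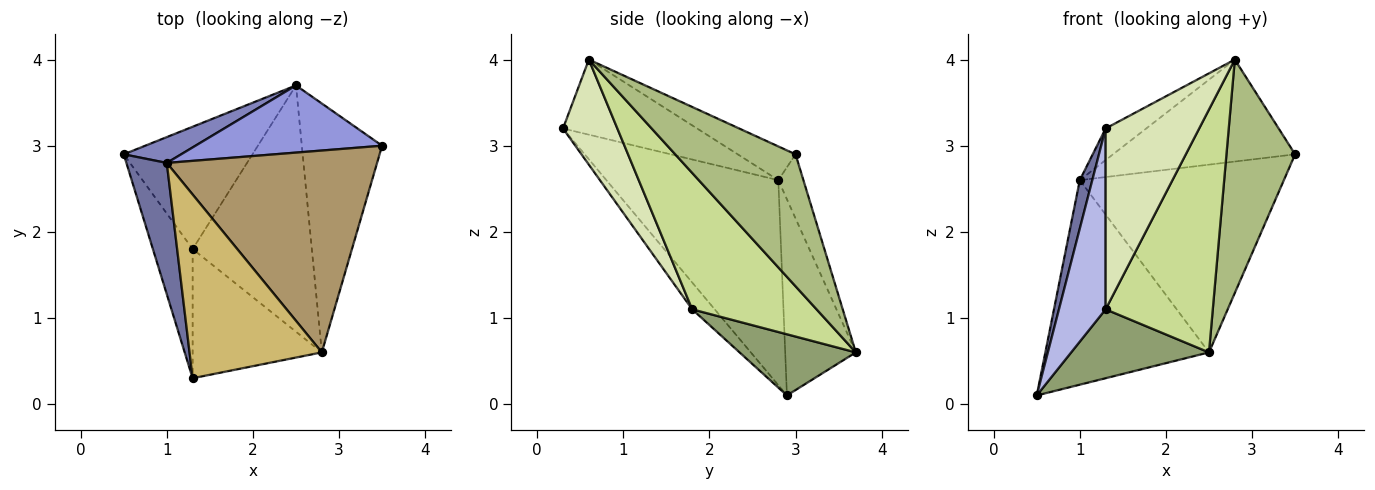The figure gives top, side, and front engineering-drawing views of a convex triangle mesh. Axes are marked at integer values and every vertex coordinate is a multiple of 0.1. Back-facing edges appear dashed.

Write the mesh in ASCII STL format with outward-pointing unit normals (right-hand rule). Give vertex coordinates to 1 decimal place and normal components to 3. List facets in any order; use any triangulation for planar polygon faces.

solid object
 facet normal -0.979 -0.071 0.193
  outer loop
   vertex 1.0 2.8 2.6
   vertex 0.5 2.9 0.1
   vertex 1.3 0.3 3.2
  endloop
 endfacet
 facet normal -0.394 0.912 0.115
  outer loop
   vertex 1.0 2.8 2.6
   vertex 2.5 3.7 0.6
   vertex 0.5 2.9 0.1
  endloop
 endfacet
 facet normal -0.115 0.935 0.335
  outer loop
   vertex 1.0 2.8 2.6
   vertex 3.5 3.0 2.9
   vertex 2.5 3.7 0.6
  endloop
 endfacet
 facet normal -0.365 -0.758 -0.541
  outer loop
   vertex 1.3 1.8 1.1
   vertex 1.3 0.3 3.2
   vertex 0.5 2.9 0.1
  endloop
 endfacet
 facet normal 0.383 -0.453 -0.805
  outer loop
   vertex 1.3 1.8 1.1
   vertex 0.5 2.9 0.1
   vertex 2.5 3.7 0.6
  endloop
 endfacet
 facet normal 0.768 -0.438 -0.467
  outer loop
   vertex 2.8 0.6 4.0
   vertex 2.5 3.7 0.6
   vertex 3.5 3.0 2.9
  endloop
 endfacet
 facet normal 0.632 -0.544 -0.552
  outer loop
   vertex 2.8 0.6 4.0
   vertex 1.3 1.8 1.1
   vertex 2.5 3.7 0.6
  endloop
 endfacet
 facet normal 0.427 -0.736 -0.525
  outer loop
   vertex 2.8 0.6 4.0
   vertex 1.3 0.3 3.2
   vertex 1.3 1.8 1.1
  endloop
 endfacet
 facet normal -0.142 0.446 0.884
  outer loop
   vertex 2.8 0.6 4.0
   vertex 3.5 3.0 2.9
   vertex 1.0 2.8 2.6
  endloop
 endfacet
 facet normal -0.488 0.148 0.860
  outer loop
   vertex 2.8 0.6 4.0
   vertex 1.0 2.8 2.6
   vertex 1.3 0.3 3.2
  endloop
 endfacet
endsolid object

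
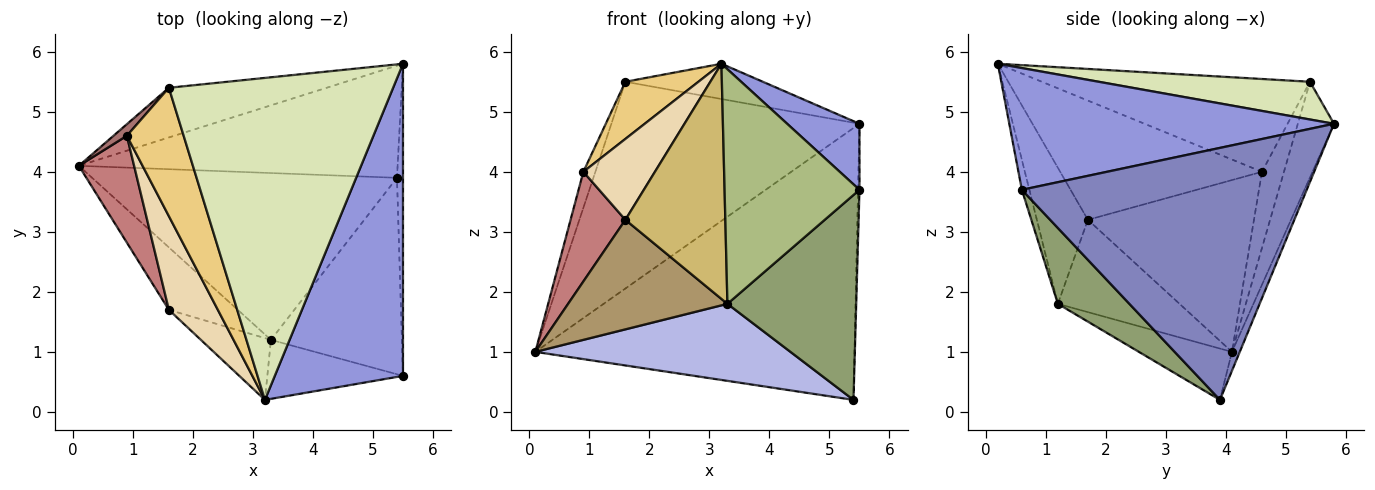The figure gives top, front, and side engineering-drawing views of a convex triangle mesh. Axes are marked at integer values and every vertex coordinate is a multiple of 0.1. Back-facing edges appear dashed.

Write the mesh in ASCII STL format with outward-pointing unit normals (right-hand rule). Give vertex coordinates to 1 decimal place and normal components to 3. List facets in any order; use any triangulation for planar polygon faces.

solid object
 facet normal -0.023 0.924 -0.381
  outer loop
   vertex 5.4 3.9 0.2
   vertex 0.1 4.1 1.0
   vertex 5.5 5.8 4.8
  endloop
 endfacet
 facet normal 1.000 0.005 -0.024
  outer loop
   vertex 5.4 3.9 0.2
   vertex 5.5 5.8 4.8
   vertex 5.5 0.6 3.7
  endloop
 endfacet
 facet normal 0.681 -0.152 0.717
  outer loop
   vertex 3.2 0.2 5.8
   vertex 5.5 0.6 3.7
   vertex 5.5 5.8 4.8
  endloop
 endfacet
 facet normal -0.151 -0.414 -0.897
  outer loop
   vertex 3.3 1.2 1.8
   vertex 0.1 4.1 1.0
   vertex 5.4 3.9 0.2
  endloop
 endfacet
 facet normal 0.372 -0.670 -0.642
  outer loop
   vertex 3.3 1.2 1.8
   vertex 5.4 3.9 0.2
   vertex 5.5 0.6 3.7
  endloop
 endfacet
 facet normal -0.054 -0.968 -0.243
  outer loop
   vertex 3.3 1.2 1.8
   vertex 5.5 0.6 3.7
   vertex 3.2 0.2 5.8
  endloop
 endfacet
 facet normal -0.140 0.963 -0.231
  outer loop
   vertex 1.6 5.4 5.5
   vertex 5.5 5.8 4.8
   vertex 0.1 4.1 1.0
  endloop
 endfacet
 facet normal 0.165 0.107 0.980
  outer loop
   vertex 1.6 5.4 5.5
   vertex 3.2 0.2 5.8
   vertex 5.5 5.8 4.8
  endloop
 endfacet
 facet normal -0.553 -0.724 -0.413
  outer loop
   vertex 1.6 1.7 3.2
   vertex 0.1 4.1 1.0
   vertex 3.3 1.2 1.8
  endloop
 endfacet
 facet normal -0.443 -0.867 -0.228
  outer loop
   vertex 1.6 1.7 3.2
   vertex 3.3 1.2 1.8
   vertex 3.2 0.2 5.8
  endloop
 endfacet
 facet normal -0.831 -0.226 0.508
  outer loop
   vertex 0.9 4.6 4.0
   vertex 3.2 0.2 5.8
   vertex 1.6 5.4 5.5
  endloop
 endfacet
 facet normal -0.879 -0.312 0.361
  outer loop
   vertex 0.9 4.6 4.0
   vertex 1.6 1.7 3.2
   vertex 3.2 0.2 5.8
  endloop
 endfacet
 facet normal -0.868 0.473 0.152
  outer loop
   vertex 0.9 4.6 4.0
   vertex 1.6 5.4 5.5
   vertex 0.1 4.1 1.0
  endloop
 endfacet
 facet normal -0.908 -0.300 0.292
  outer loop
   vertex 0.9 4.6 4.0
   vertex 0.1 4.1 1.0
   vertex 1.6 1.7 3.2
  endloop
 endfacet
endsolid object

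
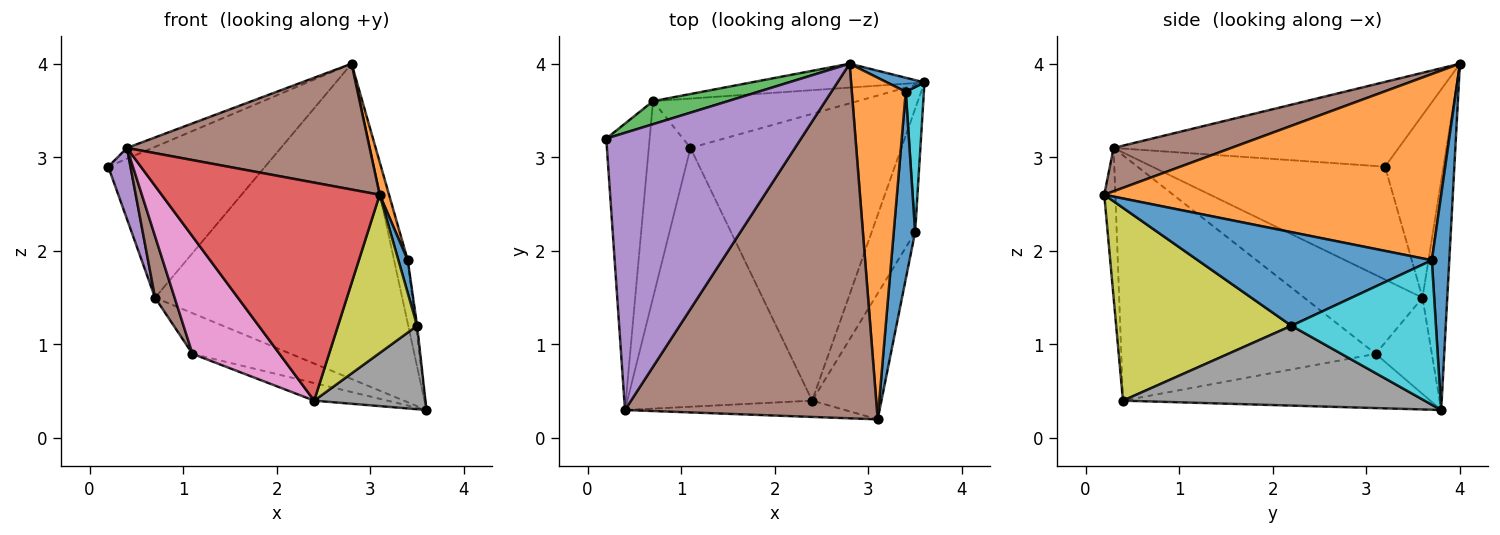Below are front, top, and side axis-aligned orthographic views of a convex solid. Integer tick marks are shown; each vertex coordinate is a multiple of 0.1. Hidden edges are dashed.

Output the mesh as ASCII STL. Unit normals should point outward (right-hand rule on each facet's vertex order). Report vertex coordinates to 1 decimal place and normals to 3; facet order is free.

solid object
 facet normal 0.780 0.611 0.136
  outer loop
   vertex 3.4 3.7 1.9
   vertex 3.6 3.8 0.3
   vertex 2.8 4.0 4.0
  endloop
 endfacet
 facet normal 0.960 -0.027 0.278
  outer loop
   vertex 3.4 3.7 1.9
   vertex 2.8 4.0 4.0
   vertex 3.1 0.2 2.6
  endloop
 endfacet
 facet normal -0.249 0.059 -0.967
  outer loop
   vertex 1.1 3.1 0.9
   vertex 3.6 3.8 0.3
   vertex 2.4 0.4 0.4
  endloop
 endfacet
 facet normal -0.051 -0.996 -0.074
  outer loop
   vertex 0.4 0.3 3.1
   vertex 2.4 0.4 0.4
   vertex 3.1 0.2 2.6
  endloop
 endfacet
 facet normal -0.399 0.036 0.916
  outer loop
   vertex 0.4 0.3 3.1
   vertex 2.8 4.0 4.0
   vertex 0.2 3.2 2.9
  endloop
 endfacet
 facet normal 0.160 -0.330 0.930
  outer loop
   vertex 0.4 0.3 3.1
   vertex 3.1 0.2 2.6
   vertex 2.8 4.0 4.0
  endloop
 endfacet
 facet normal -0.770 -0.263 -0.580
  outer loop
   vertex 0.4 0.3 3.1
   vertex 1.1 3.1 0.9
   vertex 2.4 0.4 0.4
  endloop
 endfacet
 facet normal 0.835 -0.308 -0.455
  outer loop
   vertex 3.5 2.2 1.2
   vertex 2.4 0.4 0.4
   vertex 3.6 3.8 0.3
  endloop
 endfacet
 facet normal 0.866 -0.391 -0.311
  outer loop
   vertex 3.5 2.2 1.2
   vertex 3.1 0.2 2.6
   vertex 2.4 0.4 0.4
  endloop
 endfacet
 facet normal 0.992 0.008 0.125
  outer loop
   vertex 3.5 2.2 1.2
   vertex 3.6 3.8 0.3
   vertex 3.4 3.7 1.9
  endloop
 endfacet
 facet normal 0.974 -0.039 0.223
  outer loop
   vertex 3.5 2.2 1.2
   vertex 3.4 3.7 1.9
   vertex 3.1 0.2 2.6
  endloop
 endfacet
 facet normal -0.341 0.598 -0.726
  outer loop
   vertex 0.7 3.6 1.5
   vertex 3.6 3.8 0.3
   vertex 1.1 3.1 0.9
  endloop
 endfacet
 facet normal -0.345 0.928 0.142
  outer loop
   vertex 0.7 3.6 1.5
   vertex 0.2 3.2 2.9
   vertex 2.8 4.0 4.0
  endloop
 endfacet
 facet normal -0.100 0.992 -0.075
  outer loop
   vertex 0.7 3.6 1.5
   vertex 2.8 4.0 4.0
   vertex 3.6 3.8 0.3
  endloop
 endfacet
 facet normal -0.930 -0.089 -0.357
  outer loop
   vertex 0.7 3.6 1.5
   vertex 0.4 0.3 3.1
   vertex 0.2 3.2 2.9
  endloop
 endfacet
 facet normal -0.875 -0.145 -0.463
  outer loop
   vertex 0.7 3.6 1.5
   vertex 1.1 3.1 0.9
   vertex 0.4 0.3 3.1
  endloop
 endfacet
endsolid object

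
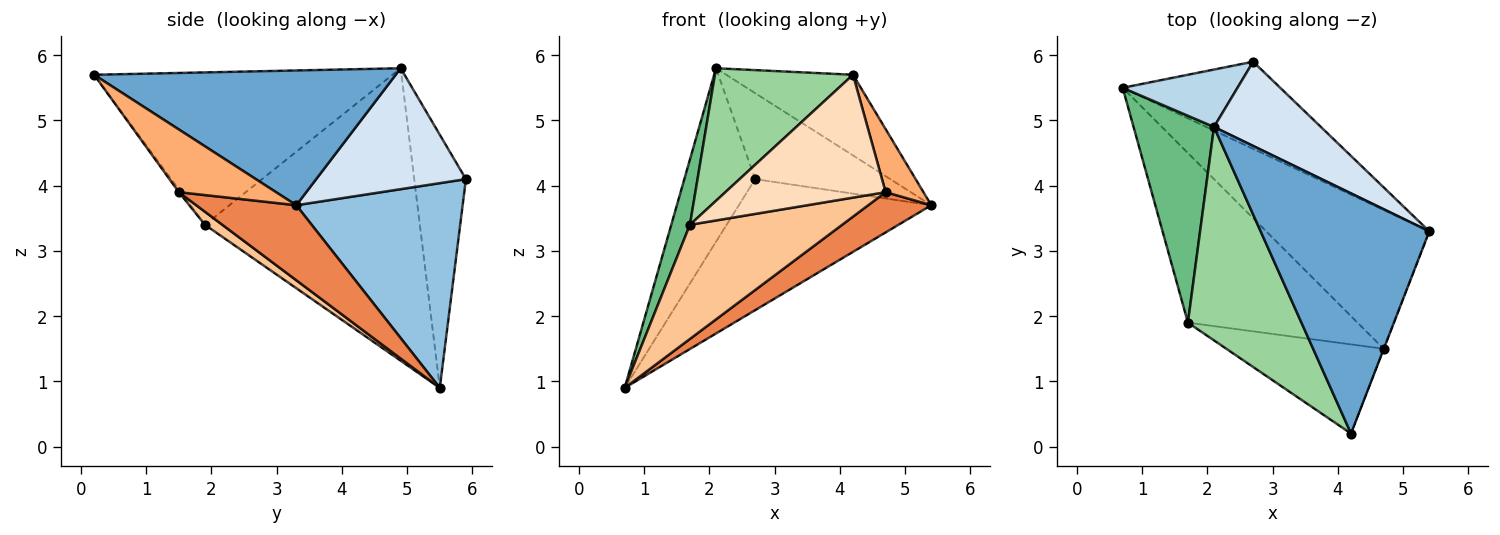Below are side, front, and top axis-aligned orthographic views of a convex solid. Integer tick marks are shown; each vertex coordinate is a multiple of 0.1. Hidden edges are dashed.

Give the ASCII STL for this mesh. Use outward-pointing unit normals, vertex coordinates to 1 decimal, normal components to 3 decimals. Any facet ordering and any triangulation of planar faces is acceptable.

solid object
 facet normal 0.604 0.254 0.756
  outer loop
   vertex 2.1 4.9 5.8
   vertex 4.2 0.2 5.7
   vertex 5.4 3.3 3.7
  endloop
 endfacet
 facet normal 0.584 0.676 -0.450
  outer loop
   vertex 2.7 5.9 4.1
   vertex 5.4 3.3 3.7
   vertex 0.7 5.5 0.9
  endloop
 endfacet
 facet normal -0.569 0.781 0.258
  outer loop
   vertex 2.7 5.9 4.1
   vertex 0.7 5.5 0.9
   vertex 2.1 4.9 5.8
  endloop
 endfacet
 facet normal 0.621 0.560 0.549
  outer loop
   vertex 2.7 5.9 4.1
   vertex 2.1 4.9 5.8
   vertex 5.4 3.3 3.7
  endloop
 endfacet
 facet normal 0.404 -0.255 -0.879
  outer loop
   vertex 4.7 1.5 3.9
   vertex 0.7 5.5 0.9
   vertex 5.4 3.3 3.7
  endloop
 endfacet
 facet normal 0.932 -0.363 -0.003
  outer loop
   vertex 4.7 1.5 3.9
   vertex 5.4 3.3 3.7
   vertex 4.2 0.2 5.7
  endloop
 endfacet
 facet normal 0.064 -0.557 -0.828
  outer loop
   vertex 1.7 1.9 3.4
   vertex 0.7 5.5 0.9
   vertex 4.7 1.5 3.9
  endloop
 endfacet
 facet normal -0.010 -0.809 -0.587
  outer loop
   vertex 1.7 1.9 3.4
   vertex 4.7 1.5 3.9
   vertex 4.2 0.2 5.7
  endloop
 endfacet
 facet normal -0.961 -0.083 0.264
  outer loop
   vertex 1.7 1.9 3.4
   vertex 2.1 4.9 5.8
   vertex 0.7 5.5 0.9
  endloop
 endfacet
 facet normal -0.752 -0.348 0.560
  outer loop
   vertex 1.7 1.9 3.4
   vertex 4.2 0.2 5.7
   vertex 2.1 4.9 5.8
  endloop
 endfacet
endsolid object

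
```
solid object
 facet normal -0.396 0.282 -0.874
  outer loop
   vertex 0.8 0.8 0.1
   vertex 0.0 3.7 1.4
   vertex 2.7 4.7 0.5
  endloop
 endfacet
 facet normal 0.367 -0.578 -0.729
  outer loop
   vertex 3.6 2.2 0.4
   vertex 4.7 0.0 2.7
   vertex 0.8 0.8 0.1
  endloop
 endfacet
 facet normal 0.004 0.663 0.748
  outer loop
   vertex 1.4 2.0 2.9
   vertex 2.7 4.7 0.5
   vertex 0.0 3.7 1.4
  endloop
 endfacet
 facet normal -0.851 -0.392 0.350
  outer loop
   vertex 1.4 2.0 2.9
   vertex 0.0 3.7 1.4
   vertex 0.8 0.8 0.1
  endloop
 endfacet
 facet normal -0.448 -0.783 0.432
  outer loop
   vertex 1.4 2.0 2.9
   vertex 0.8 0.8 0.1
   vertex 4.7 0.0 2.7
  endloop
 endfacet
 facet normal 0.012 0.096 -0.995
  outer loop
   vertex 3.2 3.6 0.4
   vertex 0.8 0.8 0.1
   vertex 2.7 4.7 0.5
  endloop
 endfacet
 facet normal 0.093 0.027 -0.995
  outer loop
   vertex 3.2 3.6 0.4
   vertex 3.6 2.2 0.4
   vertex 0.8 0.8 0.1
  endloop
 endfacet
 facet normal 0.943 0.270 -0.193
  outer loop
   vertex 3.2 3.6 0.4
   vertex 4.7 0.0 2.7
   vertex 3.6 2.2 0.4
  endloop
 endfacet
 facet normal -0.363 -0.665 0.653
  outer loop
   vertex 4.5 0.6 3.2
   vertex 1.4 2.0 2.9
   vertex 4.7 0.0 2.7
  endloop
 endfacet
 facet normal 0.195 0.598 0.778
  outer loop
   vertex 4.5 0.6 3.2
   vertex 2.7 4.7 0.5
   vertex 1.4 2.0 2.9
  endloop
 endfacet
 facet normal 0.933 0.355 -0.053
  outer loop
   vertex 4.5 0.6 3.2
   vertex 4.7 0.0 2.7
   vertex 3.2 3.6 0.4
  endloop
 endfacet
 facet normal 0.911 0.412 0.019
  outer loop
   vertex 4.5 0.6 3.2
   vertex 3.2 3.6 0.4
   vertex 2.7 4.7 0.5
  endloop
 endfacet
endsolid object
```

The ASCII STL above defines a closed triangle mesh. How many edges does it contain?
18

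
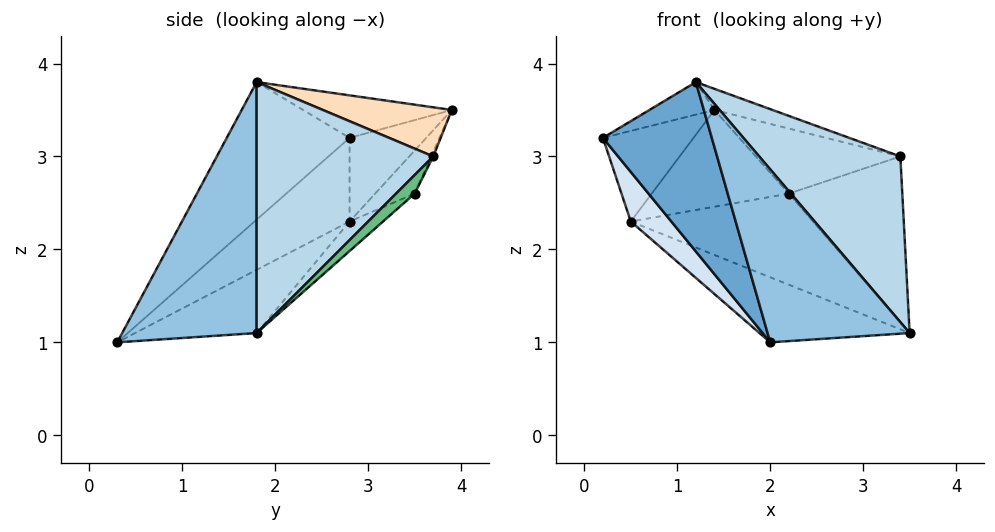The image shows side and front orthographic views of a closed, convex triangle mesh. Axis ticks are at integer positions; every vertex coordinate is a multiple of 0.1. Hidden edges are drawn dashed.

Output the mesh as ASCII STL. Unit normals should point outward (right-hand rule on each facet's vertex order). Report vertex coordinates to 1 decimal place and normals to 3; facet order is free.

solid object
 facet normal -0.741 -0.657 0.140
  outer loop
   vertex 1.2 1.8 3.8
   vertex 0.2 2.8 3.2
   vertex 2.0 0.3 1.0
  endloop
 endfacet
 facet normal 0.593 -0.627 0.505
  outer loop
   vertex 1.2 1.8 3.8
   vertex 2.0 0.3 1.0
   vertex 3.5 1.8 1.1
  endloop
 endfacet
 facet normal 0.650 -0.520 0.554
  outer loop
   vertex 3.4 3.7 3.0
   vertex 1.2 1.8 3.8
   vertex 3.5 1.8 1.1
  endloop
 endfacet
 facet normal -0.879 -0.375 -0.293
  outer loop
   vertex 0.5 2.8 2.3
   vertex 2.0 0.3 1.0
   vertex 0.2 2.8 3.2
  endloop
 endfacet
 facet normal -0.258 0.319 -0.912
  outer loop
   vertex 0.5 2.8 2.3
   vertex 3.5 1.8 1.1
   vertex 2.0 0.3 1.0
  endloop
 endfacet
 facet normal -0.631 0.746 -0.210
  outer loop
   vertex 1.4 3.9 3.5
   vertex 0.5 2.8 2.3
   vertex 0.2 2.8 3.2
  endloop
 endfacet
 facet normal -0.380 0.166 0.910
  outer loop
   vertex 1.4 3.9 3.5
   vertex 0.2 2.8 3.2
   vertex 1.2 1.8 3.8
  endloop
 endfacet
 facet normal 0.252 0.113 0.961
  outer loop
   vertex 1.4 3.9 3.5
   vertex 1.2 1.8 3.8
   vertex 3.4 3.7 3.0
  endloop
 endfacet
 facet normal 0.116 0.705 -0.699
  outer loop
   vertex 2.2 3.5 2.6
   vertex 3.4 3.7 3.0
   vertex 3.5 1.8 1.1
  endloop
 endfacet
 facet normal -0.112 0.608 -0.786
  outer loop
   vertex 2.2 3.5 2.6
   vertex 3.5 1.8 1.1
   vertex 0.5 2.8 2.3
  endloop
 endfacet
 facet normal -0.013 0.909 -0.416
  outer loop
   vertex 2.2 3.5 2.6
   vertex 1.4 3.9 3.5
   vertex 3.4 3.7 3.0
  endloop
 endfacet
 facet normal -0.230 0.797 -0.558
  outer loop
   vertex 2.2 3.5 2.6
   vertex 0.5 2.8 2.3
   vertex 1.4 3.9 3.5
  endloop
 endfacet
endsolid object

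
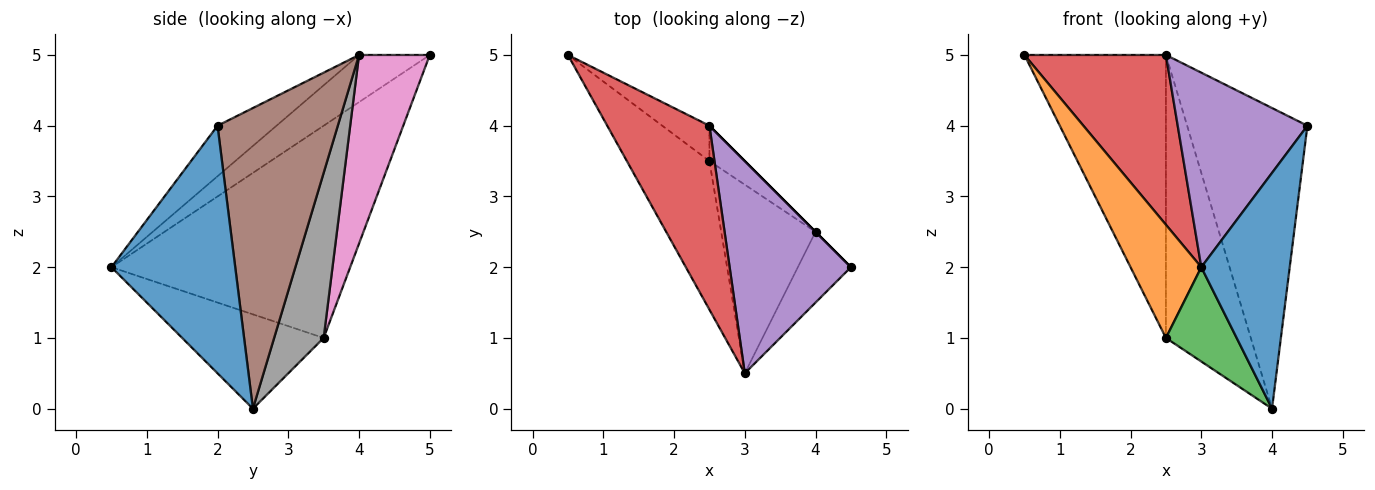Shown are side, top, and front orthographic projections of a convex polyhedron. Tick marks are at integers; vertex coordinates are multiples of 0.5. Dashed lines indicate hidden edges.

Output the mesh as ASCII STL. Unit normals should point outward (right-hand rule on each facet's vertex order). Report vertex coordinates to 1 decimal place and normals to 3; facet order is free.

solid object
 facet normal 0.802 -0.573 -0.172
  outer loop
   vertex 4.0 2.5 0.0
   vertex 4.5 2.0 4.0
   vertex 3.0 0.5 2.0
  endloop
 endfacet
 facet normal -0.898 -0.266 -0.349
  outer loop
   vertex 2.5 3.5 1.0
   vertex 3.0 0.5 2.0
   vertex 0.5 5.0 5.0
  endloop
 endfacet
 facet normal -0.667 -0.333 -0.667
  outer loop
   vertex 2.5 3.5 1.0
   vertex 4.0 2.5 0.0
   vertex 3.0 0.5 2.0
  endloop
 endfacet
 facet normal -0.321 -0.642 0.696
  outer loop
   vertex 2.5 4.0 5.0
   vertex 0.5 5.0 5.0
   vertex 3.0 0.5 2.0
  endloop
 endfacet
 facet normal -0.294 -0.646 0.705
  outer loop
   vertex 2.5 4.0 5.0
   vertex 3.0 0.5 2.0
   vertex 4.5 2.0 4.0
  endloop
 endfacet
 facet normal 0.707 0.707 0.000
  outer loop
   vertex 2.5 4.0 5.0
   vertex 4.5 2.0 4.0
   vertex 4.0 2.5 0.0
  endloop
 endfacet
 facet normal 0.444 0.889 -0.111
  outer loop
   vertex 2.5 4.0 5.0
   vertex 2.5 3.5 1.0
   vertex 0.5 5.0 5.0
  endloop
 endfacet
 facet normal 0.501 0.859 -0.107
  outer loop
   vertex 2.5 4.0 5.0
   vertex 4.0 2.5 0.0
   vertex 2.5 3.5 1.0
  endloop
 endfacet
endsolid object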